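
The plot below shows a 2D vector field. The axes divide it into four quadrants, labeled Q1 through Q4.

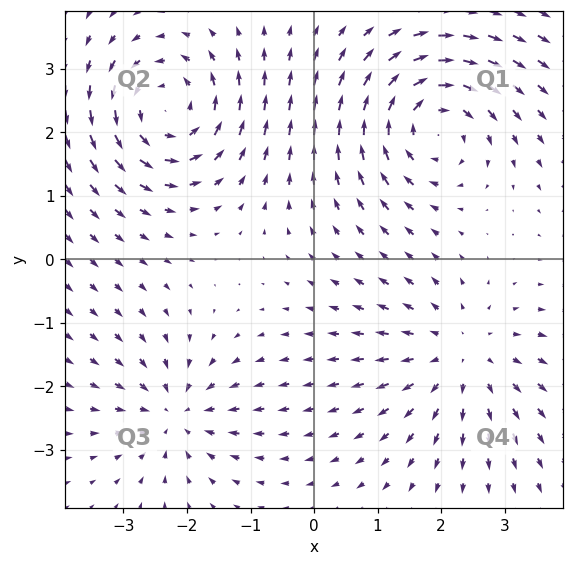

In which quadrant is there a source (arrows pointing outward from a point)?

Q4

The source sits at approximately (2.3, -1.5), which lies in quadrant Q4. The divergence there is about +3, positive as expected for a source.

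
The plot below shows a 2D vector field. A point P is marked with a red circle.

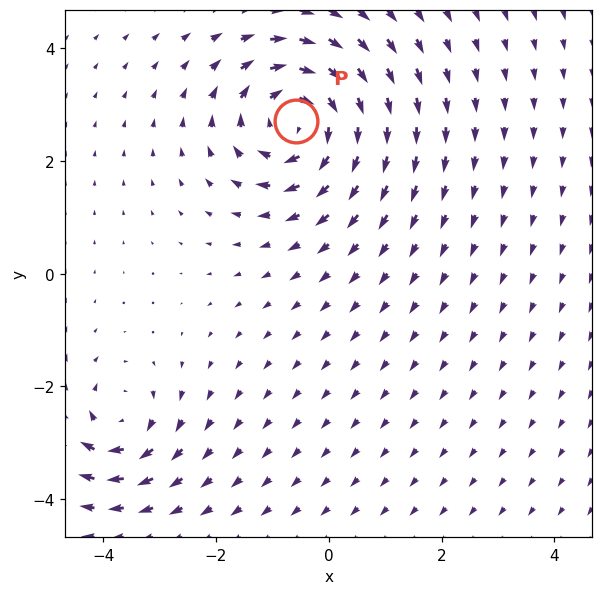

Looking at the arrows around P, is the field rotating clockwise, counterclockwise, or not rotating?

Near P at (-0.6, 2.7) the arrows circulate clockwise. The curl (z-component) there is about -5; negative curl means clockwise rotation.

clockwise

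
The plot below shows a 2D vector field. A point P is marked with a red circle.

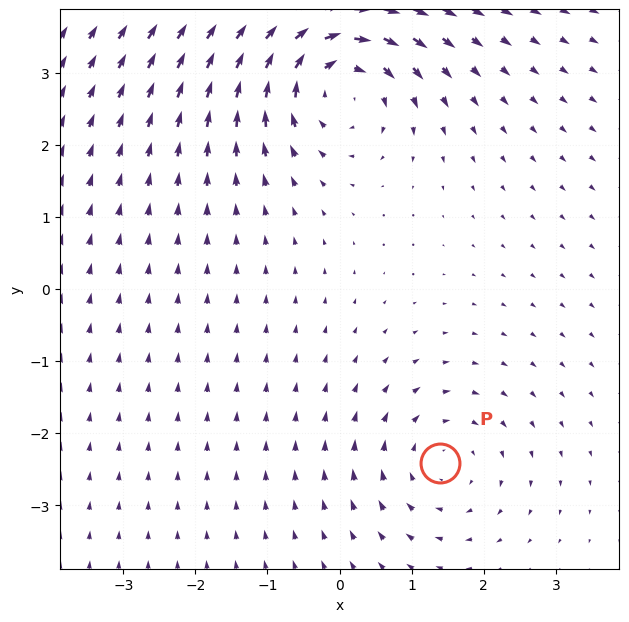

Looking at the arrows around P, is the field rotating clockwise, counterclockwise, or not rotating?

Near P at (1.4, -2.4) the arrows circulate clockwise. The curl (z-component) there is about -3; negative curl means clockwise rotation.

clockwise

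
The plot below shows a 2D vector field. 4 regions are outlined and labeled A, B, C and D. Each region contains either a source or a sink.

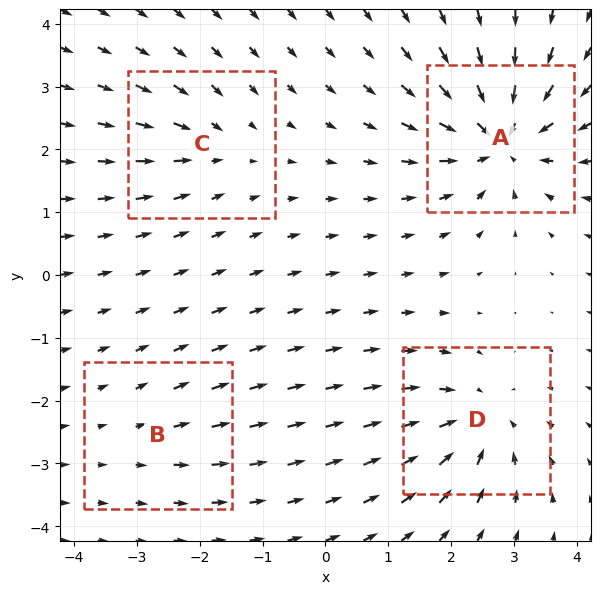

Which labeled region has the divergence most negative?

Divergence at each region's feature centre — A: about -8, B: about +2, C: about -4, D: about -6. Region A is most negative.

A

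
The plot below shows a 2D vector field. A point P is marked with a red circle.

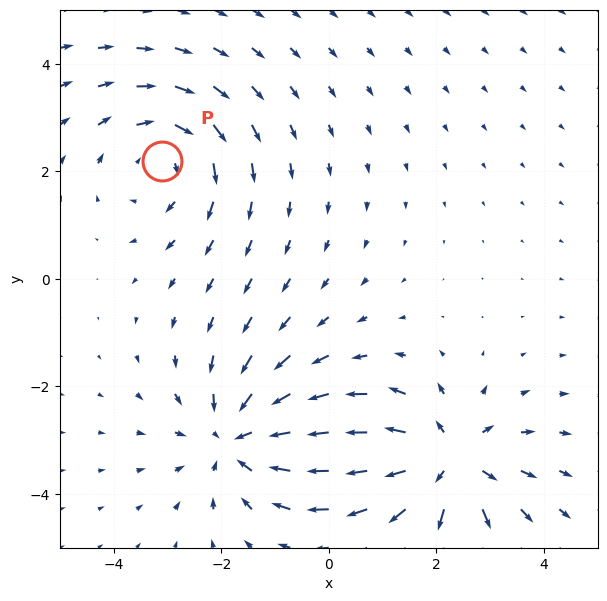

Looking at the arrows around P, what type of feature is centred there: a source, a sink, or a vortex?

At P (-3.1, 2.2) the arrows circulate clockwise. Divergence ≈0, curl about -3 — near-zero divergence with nonzero curl is a vortex.

vortex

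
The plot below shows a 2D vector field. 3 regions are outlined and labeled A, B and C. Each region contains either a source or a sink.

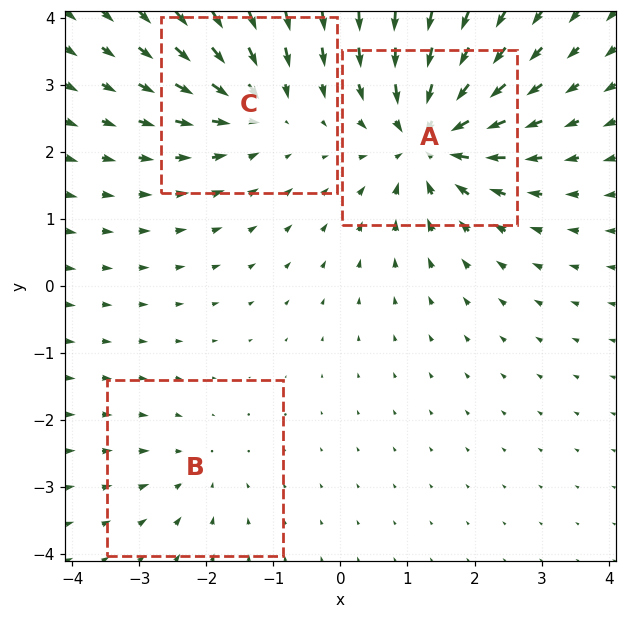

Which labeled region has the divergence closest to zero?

Divergence at each region's feature centre — A: about -6, B: about -2, C: about -4. Region B is closest to zero.

B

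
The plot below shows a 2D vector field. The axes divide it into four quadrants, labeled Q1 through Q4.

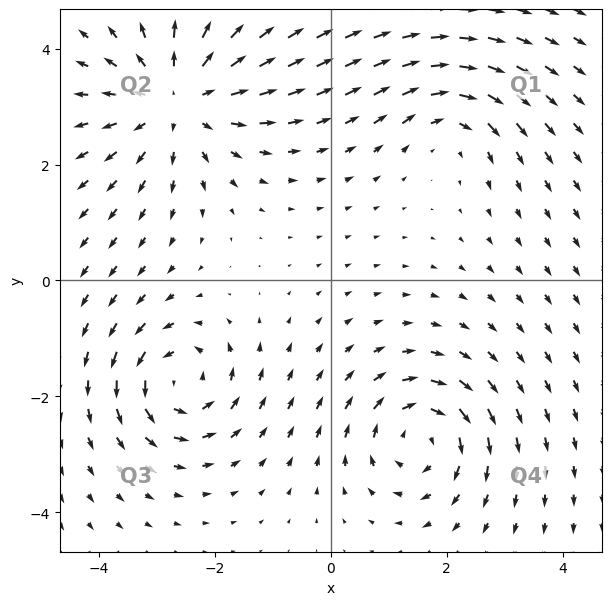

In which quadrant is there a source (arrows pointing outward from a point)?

Q2

The source sits at approximately (-2.6, 3.1), which lies in quadrant Q2. The divergence there is about +4, positive as expected for a source.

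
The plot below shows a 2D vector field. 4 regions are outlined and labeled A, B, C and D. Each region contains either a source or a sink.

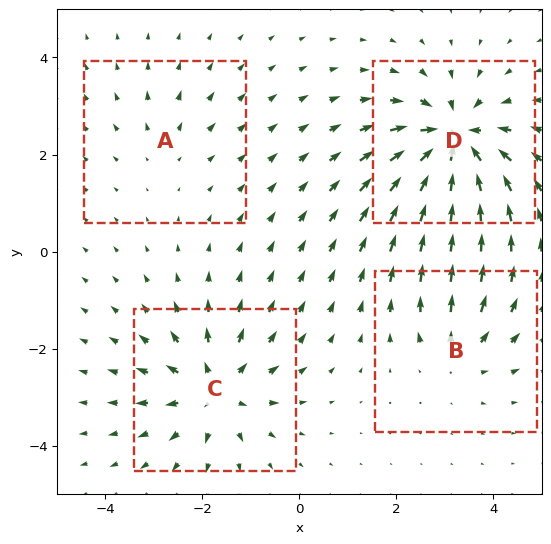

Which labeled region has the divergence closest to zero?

A

Divergence at each region's feature centre — A: about +2, B: about +4, C: about +5, D: about -7. Region A is closest to zero.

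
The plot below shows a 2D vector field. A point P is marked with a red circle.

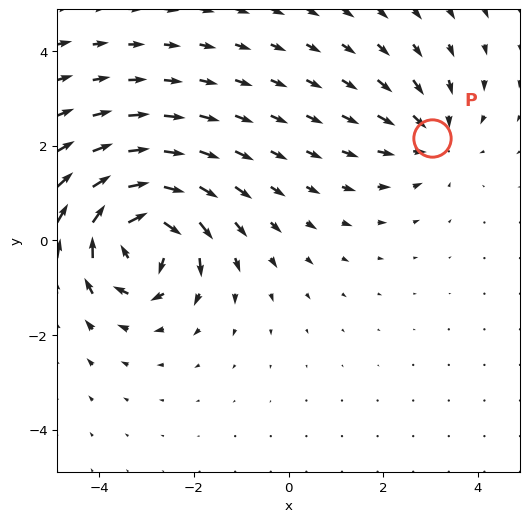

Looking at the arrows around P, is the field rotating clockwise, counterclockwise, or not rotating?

Near P at (3.0, 2.2) the arrows show no circulation. The curl there is ≈0.

not rotating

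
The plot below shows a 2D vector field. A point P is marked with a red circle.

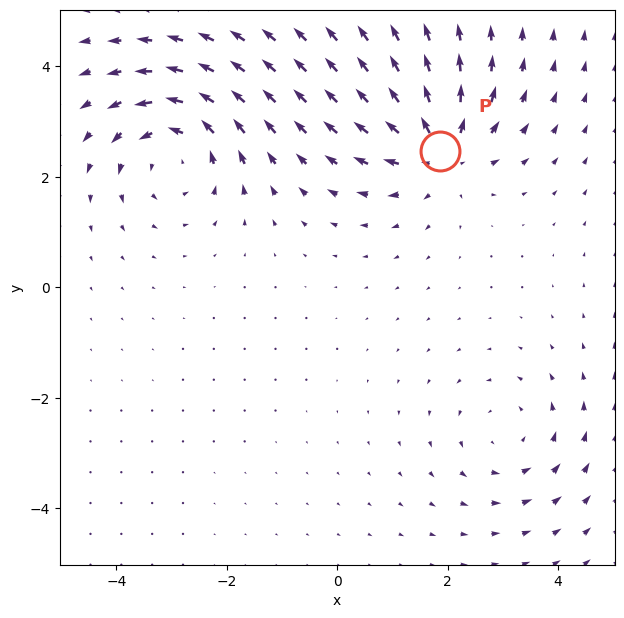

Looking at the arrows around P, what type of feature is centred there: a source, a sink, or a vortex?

source

At P (1.9, 2.5) the arrows spread outward. Divergence about +5, curl ≈0 — positive divergence with near-zero curl is a source.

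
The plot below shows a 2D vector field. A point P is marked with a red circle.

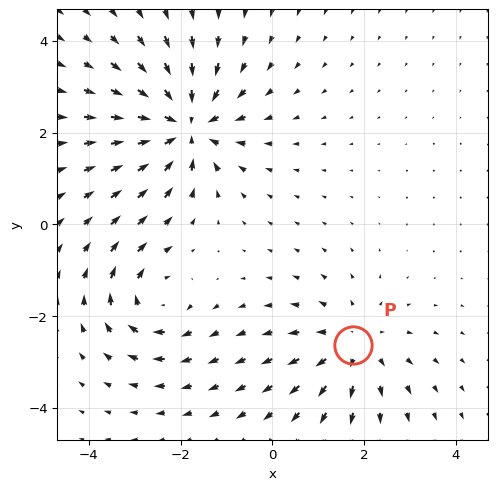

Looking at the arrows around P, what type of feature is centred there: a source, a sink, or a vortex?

source

At P (1.8, -2.6) the arrows spread outward. Divergence about +3, curl ≈0 — positive divergence with near-zero curl is a source.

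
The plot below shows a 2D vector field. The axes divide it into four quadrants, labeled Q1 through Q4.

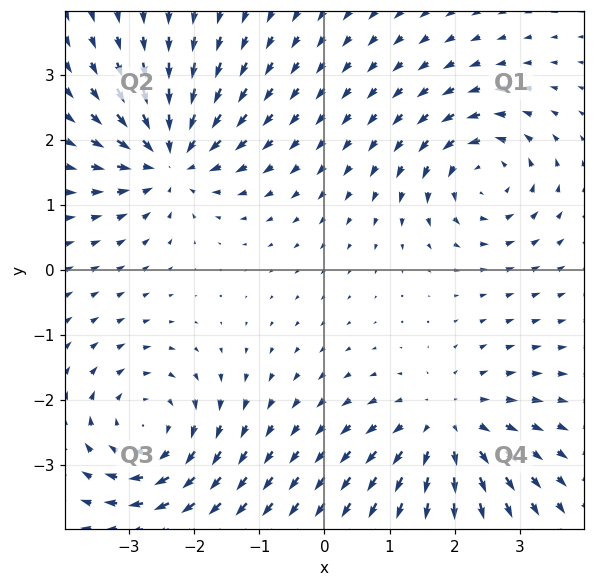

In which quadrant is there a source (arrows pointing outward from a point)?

Q4

The source sits at approximately (1.9, -2.4), which lies in quadrant Q4. The divergence there is about +5, positive as expected for a source.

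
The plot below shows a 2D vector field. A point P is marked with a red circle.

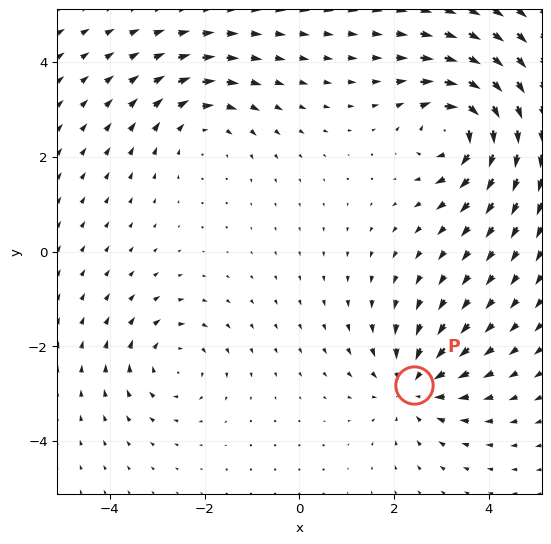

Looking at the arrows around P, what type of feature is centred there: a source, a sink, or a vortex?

sink

At P (2.4, -2.8) the arrows converge inward. Divergence about -4, curl ≈0 — negative divergence with near-zero curl is a sink.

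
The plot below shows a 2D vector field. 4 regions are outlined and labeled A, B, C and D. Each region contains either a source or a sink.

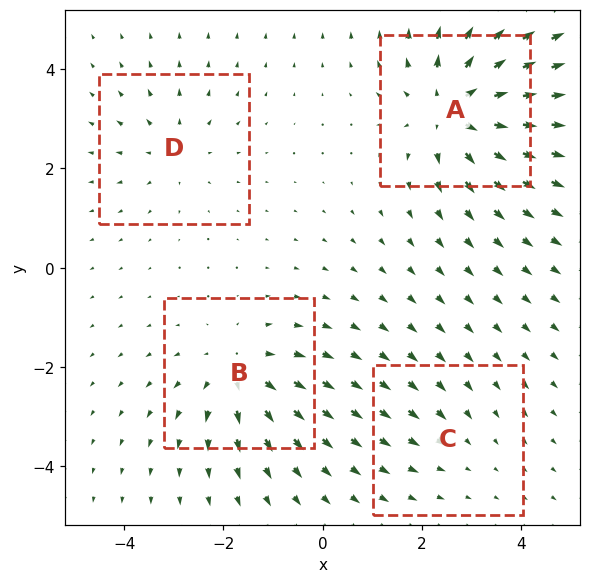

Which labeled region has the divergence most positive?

Divergence at each region's feature centre — A: about +7, B: about +5, C: about -2, D: about +3. Region A is most positive.

A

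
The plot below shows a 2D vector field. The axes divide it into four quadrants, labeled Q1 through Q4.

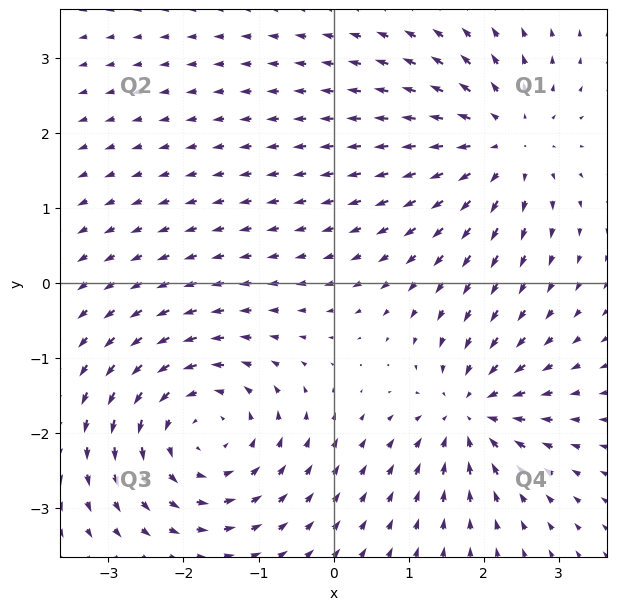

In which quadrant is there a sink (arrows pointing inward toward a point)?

The sink sits at approximately (1.8, -1.7), which lies in quadrant Q4. The divergence there is about -5, negative as expected for a sink.

Q4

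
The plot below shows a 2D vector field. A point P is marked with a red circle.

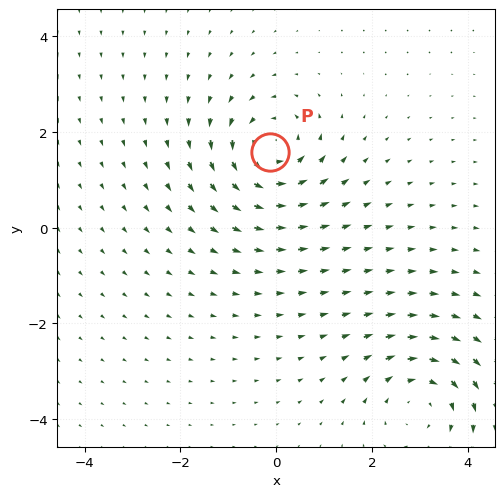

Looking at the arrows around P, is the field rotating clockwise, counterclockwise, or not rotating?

Near P at (-0.1, 1.6) the arrows circulate counterclockwise. The curl (z-component) there is about +5; positive curl means counterclockwise rotation.

counterclockwise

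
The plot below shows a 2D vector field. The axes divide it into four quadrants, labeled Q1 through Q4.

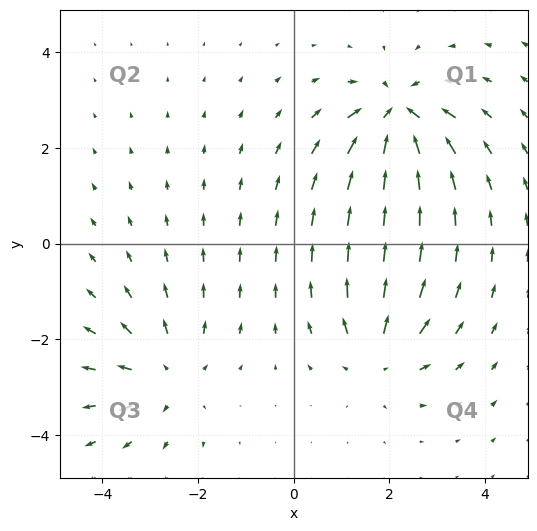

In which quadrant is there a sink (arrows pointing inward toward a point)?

Q1

The sink sits at approximately (2.2, 2.7), which lies in quadrant Q1. The divergence there is about -6, negative as expected for a sink.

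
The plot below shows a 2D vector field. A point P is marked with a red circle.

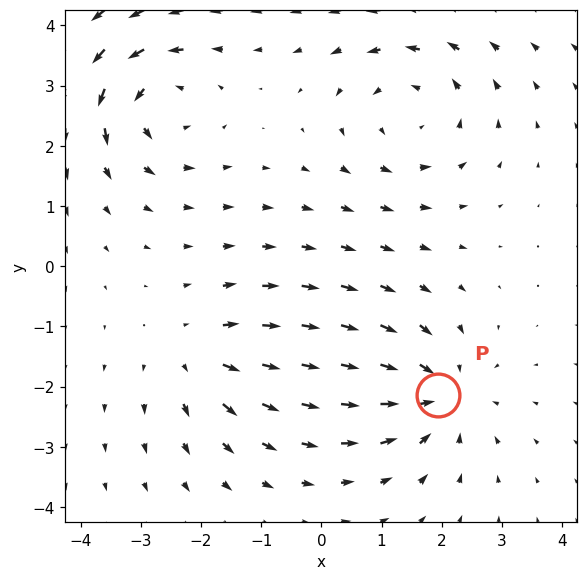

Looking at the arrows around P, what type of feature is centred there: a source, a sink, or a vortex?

At P (1.9, -2.1) the arrows converge inward. Divergence about -4, curl ≈0 — negative divergence with near-zero curl is a sink.

sink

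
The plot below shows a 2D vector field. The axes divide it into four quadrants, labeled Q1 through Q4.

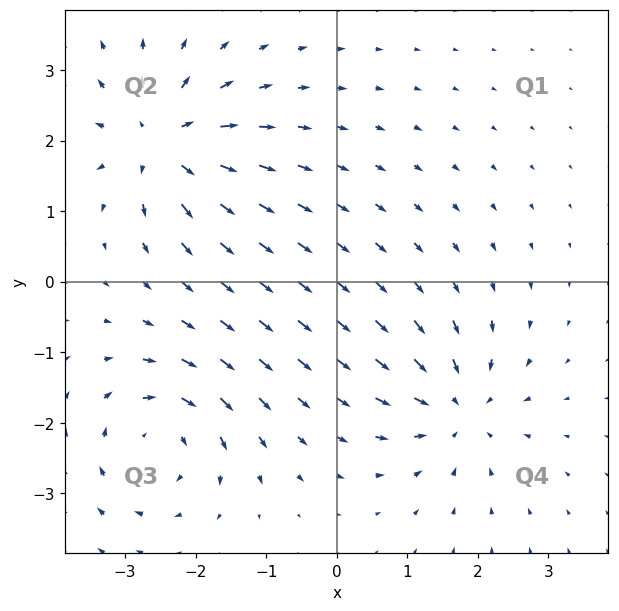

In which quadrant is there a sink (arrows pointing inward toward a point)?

Q4

The sink sits at approximately (1.7, -1.8), which lies in quadrant Q4. The divergence there is about -4, negative as expected for a sink.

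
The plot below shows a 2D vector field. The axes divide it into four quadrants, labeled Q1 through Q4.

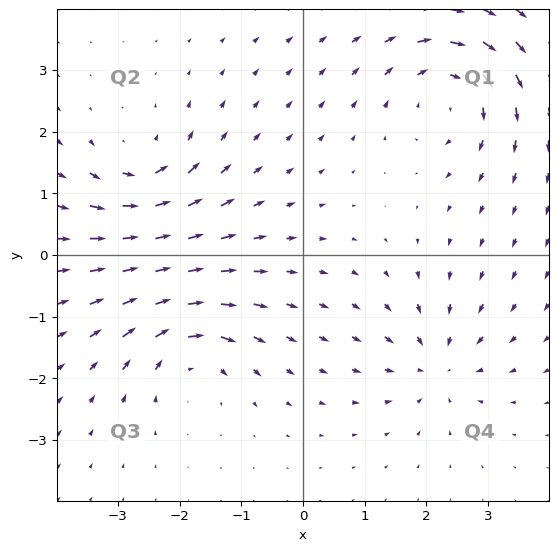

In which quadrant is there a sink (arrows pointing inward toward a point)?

The sink sits at approximately (2.2, -1.8), which lies in quadrant Q4. The divergence there is about -5, negative as expected for a sink.

Q4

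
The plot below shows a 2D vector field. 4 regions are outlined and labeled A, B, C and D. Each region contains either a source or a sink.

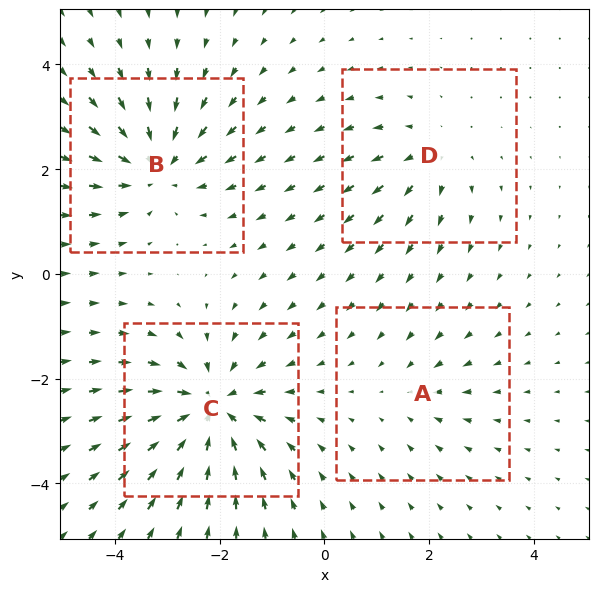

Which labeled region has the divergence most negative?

C

Divergence at each region's feature centre — A: about -2, B: about -5, C: about -7, D: about +3. Region C is most negative.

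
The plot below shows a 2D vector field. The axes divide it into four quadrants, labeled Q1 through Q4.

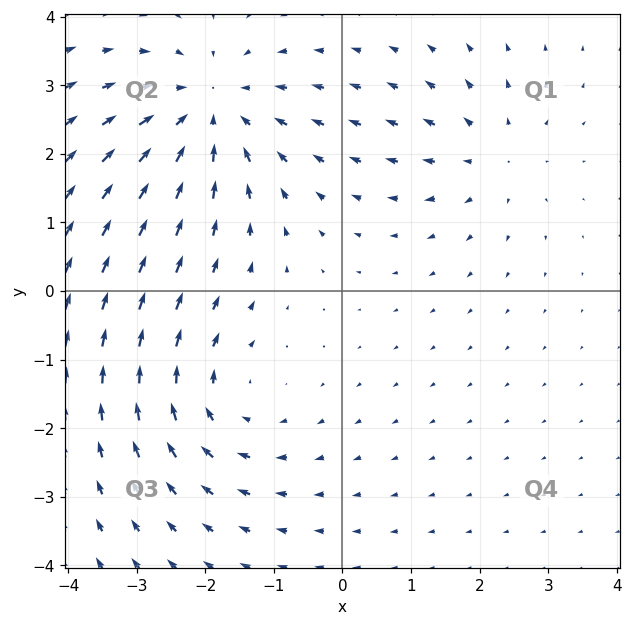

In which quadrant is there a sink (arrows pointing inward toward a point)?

Q2

The sink sits at approximately (-1.9, 2.6), which lies in quadrant Q2. The divergence there is about -4, negative as expected for a sink.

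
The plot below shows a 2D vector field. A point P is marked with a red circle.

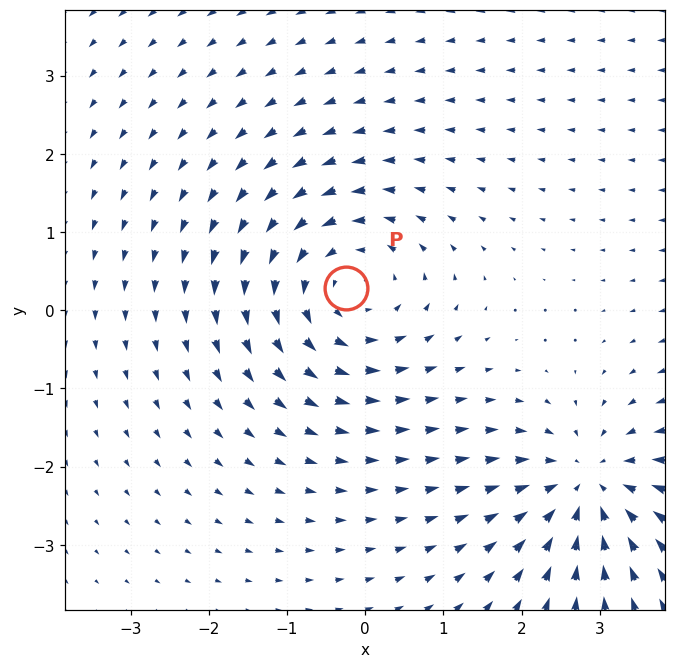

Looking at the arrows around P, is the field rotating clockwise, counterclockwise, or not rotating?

counterclockwise

Near P at (-0.2, 0.3) the arrows circulate counterclockwise. The curl (z-component) there is about +4; positive curl means counterclockwise rotation.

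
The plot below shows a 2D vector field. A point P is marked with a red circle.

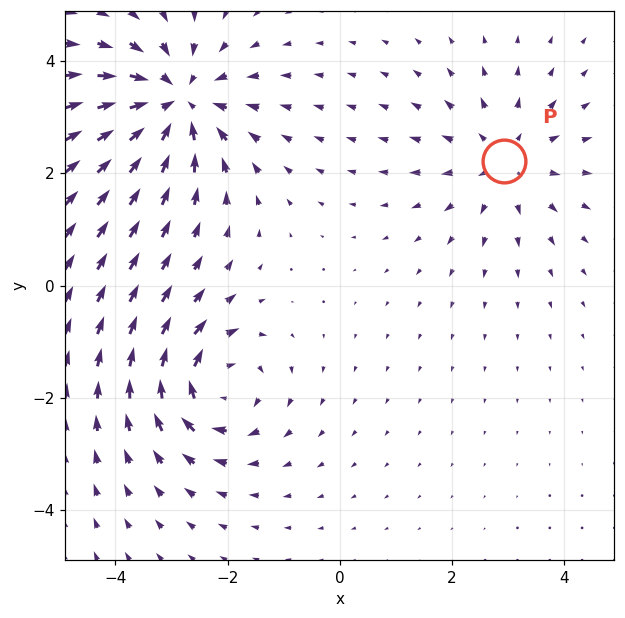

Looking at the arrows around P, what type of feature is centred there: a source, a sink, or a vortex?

At P (2.9, 2.2) the arrows spread outward. Divergence about +3, curl ≈0 — positive divergence with near-zero curl is a source.

source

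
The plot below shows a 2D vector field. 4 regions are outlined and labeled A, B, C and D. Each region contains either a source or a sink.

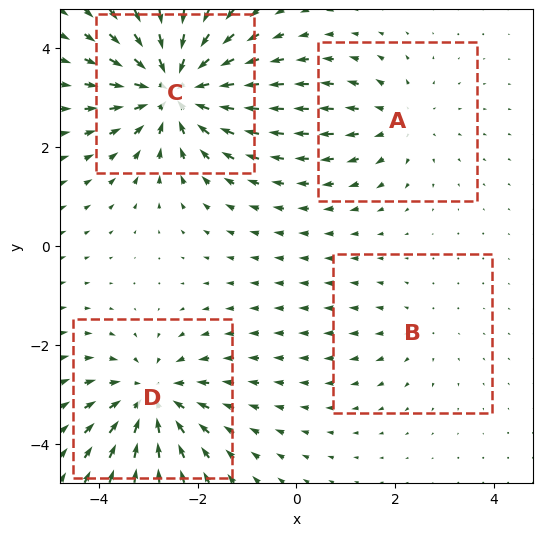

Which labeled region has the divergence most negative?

C

Divergence at each region's feature centre — A: about +3, B: about +2, C: about -6, D: about -5. Region C is most negative.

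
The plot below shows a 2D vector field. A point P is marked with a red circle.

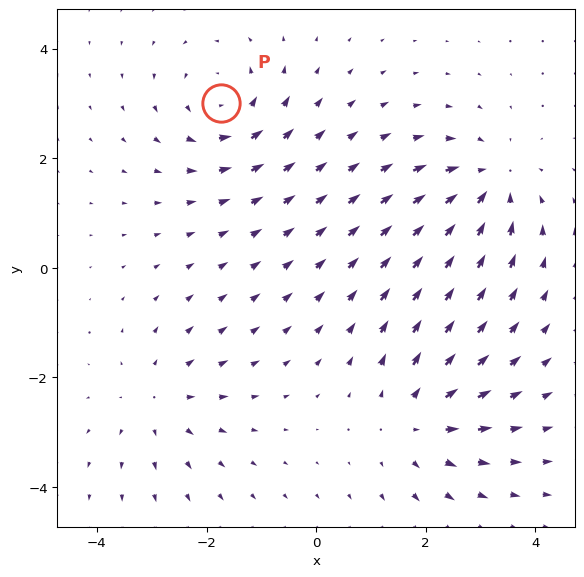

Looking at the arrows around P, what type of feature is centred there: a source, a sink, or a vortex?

vortex

At P (-1.7, 3.0) the arrows circulate counterclockwise. Divergence ≈0, curl about +5 — near-zero divergence with nonzero curl is a vortex.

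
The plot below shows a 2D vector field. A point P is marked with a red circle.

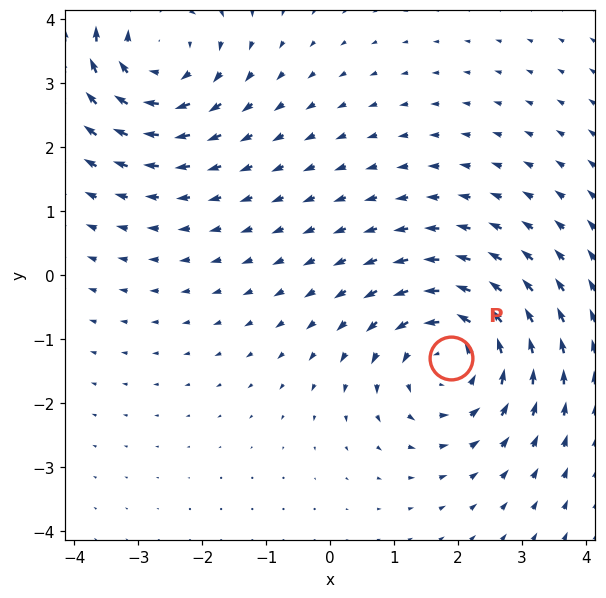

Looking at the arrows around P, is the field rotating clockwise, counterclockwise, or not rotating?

counterclockwise

Near P at (1.9, -1.3) the arrows circulate counterclockwise. The curl (z-component) there is about +4; positive curl means counterclockwise rotation.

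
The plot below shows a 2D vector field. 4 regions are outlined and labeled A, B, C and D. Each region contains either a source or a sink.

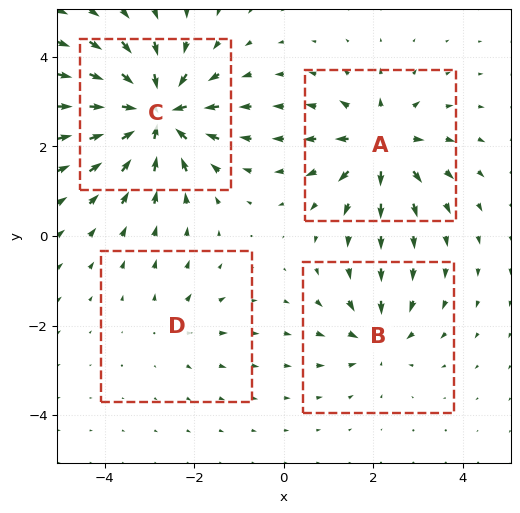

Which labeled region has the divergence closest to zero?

Divergence at each region's feature centre — A: about +6, B: about -4, C: about -9, D: about +2. Region D is closest to zero.

D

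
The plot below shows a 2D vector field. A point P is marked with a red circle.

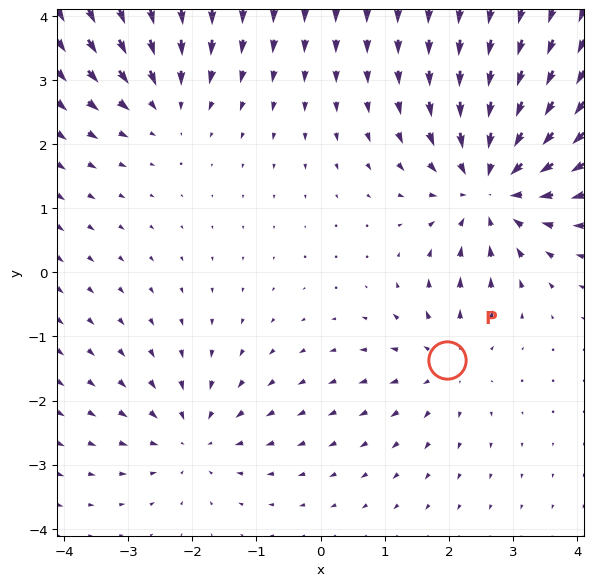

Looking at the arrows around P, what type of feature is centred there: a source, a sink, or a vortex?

At P (2.0, -1.4) the arrows spread outward. Divergence about +3, curl ≈0 — positive divergence with near-zero curl is a source.

source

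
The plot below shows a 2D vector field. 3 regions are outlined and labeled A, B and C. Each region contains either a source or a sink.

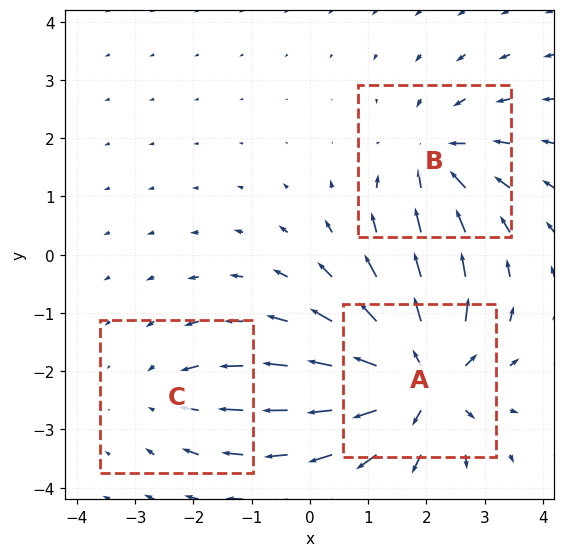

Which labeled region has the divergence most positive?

A

Divergence at each region's feature centre — A: about +5, B: about -3, C: about -2. Region A is most positive.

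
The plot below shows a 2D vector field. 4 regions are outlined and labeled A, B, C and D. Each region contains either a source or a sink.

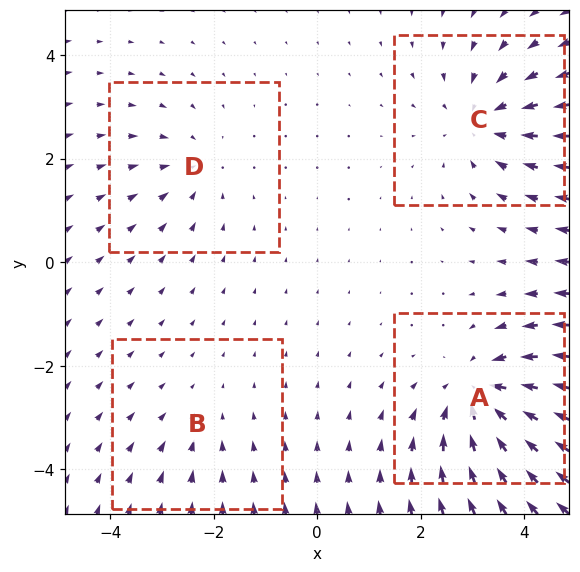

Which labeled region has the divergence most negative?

Divergence at each region's feature centre — A: about -6, B: about -2, C: about -4, D: about -3. Region A is most negative.

A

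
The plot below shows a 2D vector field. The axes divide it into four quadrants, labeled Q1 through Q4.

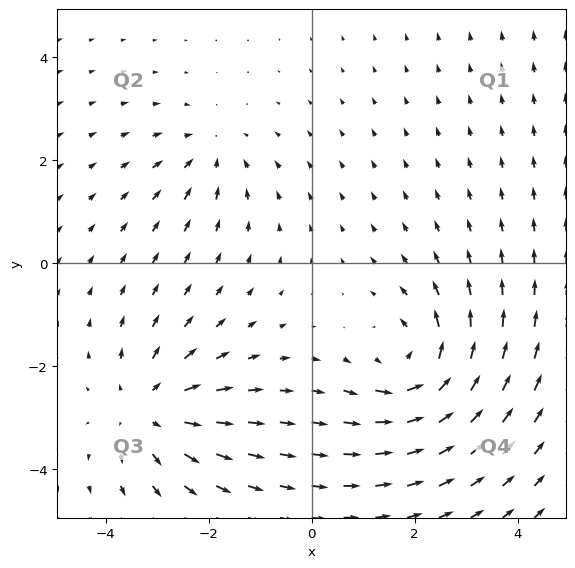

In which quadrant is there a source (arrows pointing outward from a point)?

The source sits at approximately (-3.2, -2.9), which lies in quadrant Q3. The divergence there is about +4, positive as expected for a source.

Q3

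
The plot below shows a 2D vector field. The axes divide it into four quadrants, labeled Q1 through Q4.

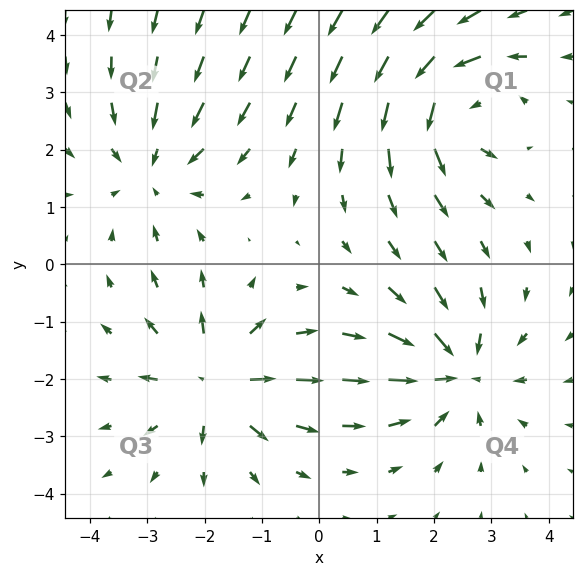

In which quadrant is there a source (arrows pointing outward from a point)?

Q3

The source sits at approximately (-1.8, -2.0), which lies in quadrant Q3. The divergence there is about +5, positive as expected for a source.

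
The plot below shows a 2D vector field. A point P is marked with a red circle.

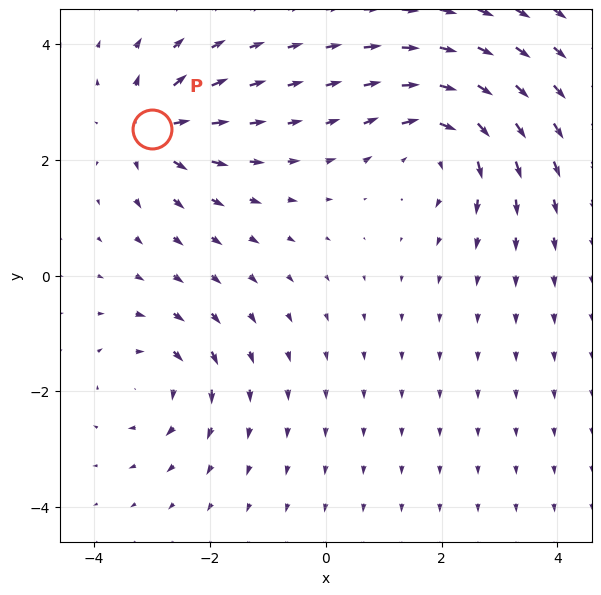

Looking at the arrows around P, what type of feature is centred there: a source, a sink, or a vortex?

source

At P (-3.0, 2.5) the arrows spread outward. Divergence about +5, curl ≈0 — positive divergence with near-zero curl is a source.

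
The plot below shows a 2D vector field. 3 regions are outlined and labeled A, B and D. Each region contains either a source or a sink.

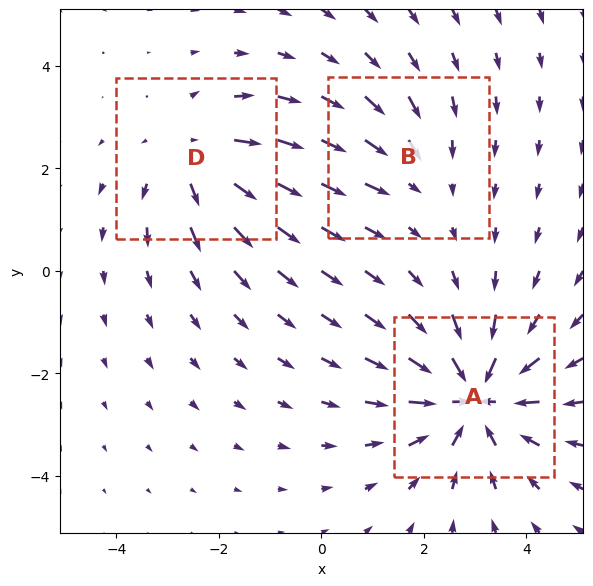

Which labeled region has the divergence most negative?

A

Divergence at each region's feature centre — A: about -5, B: about -2, D: about +3. Region A is most negative.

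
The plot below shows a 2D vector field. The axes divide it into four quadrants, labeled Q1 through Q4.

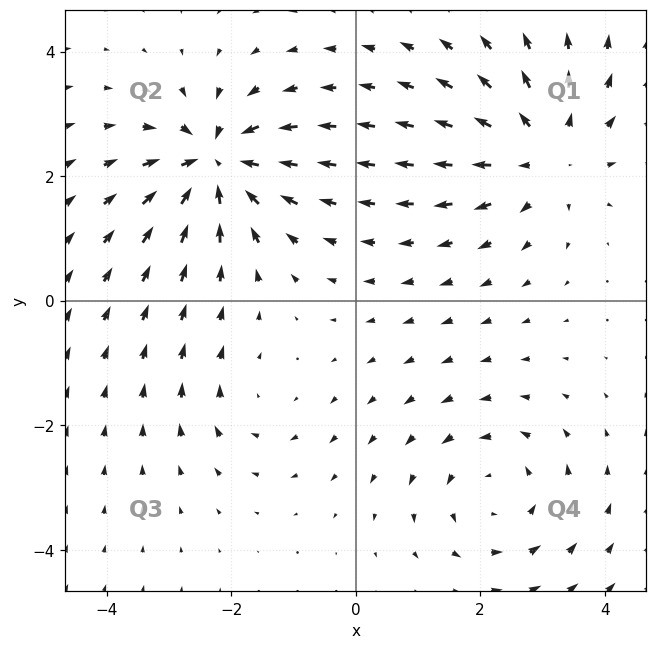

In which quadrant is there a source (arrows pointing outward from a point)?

The source sits at approximately (3.0, 2.4), which lies in quadrant Q1. The divergence there is about +4, positive as expected for a source.

Q1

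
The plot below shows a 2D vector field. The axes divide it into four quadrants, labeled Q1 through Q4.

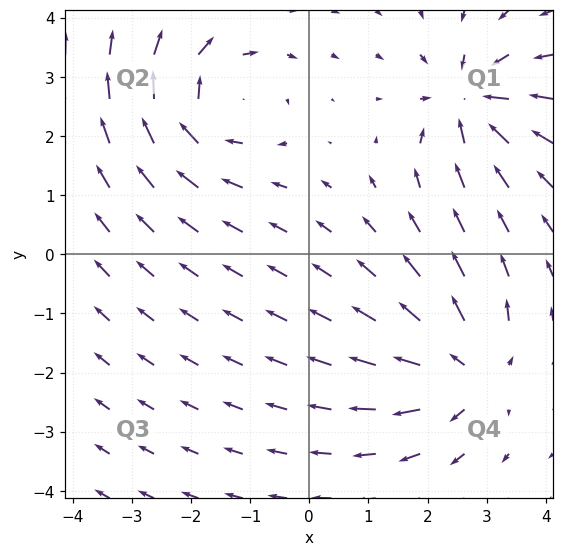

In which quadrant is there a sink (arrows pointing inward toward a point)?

The sink sits at approximately (2.8, 2.6), which lies in quadrant Q1. The divergence there is about -6, negative as expected for a sink.

Q1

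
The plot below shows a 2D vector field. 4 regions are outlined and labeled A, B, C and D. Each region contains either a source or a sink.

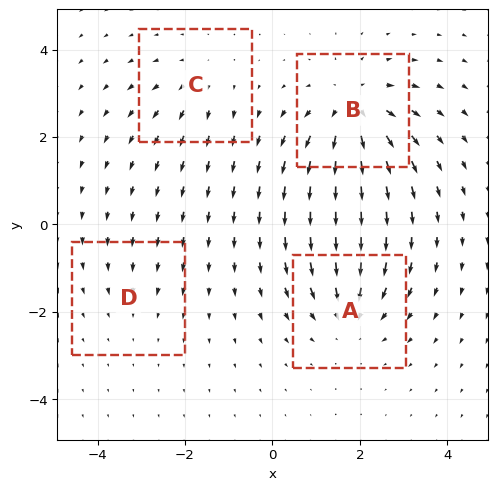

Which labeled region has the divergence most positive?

Divergence at each region's feature centre — A: about -5, B: about +6, C: about +3, D: about -2. Region B is most positive.

B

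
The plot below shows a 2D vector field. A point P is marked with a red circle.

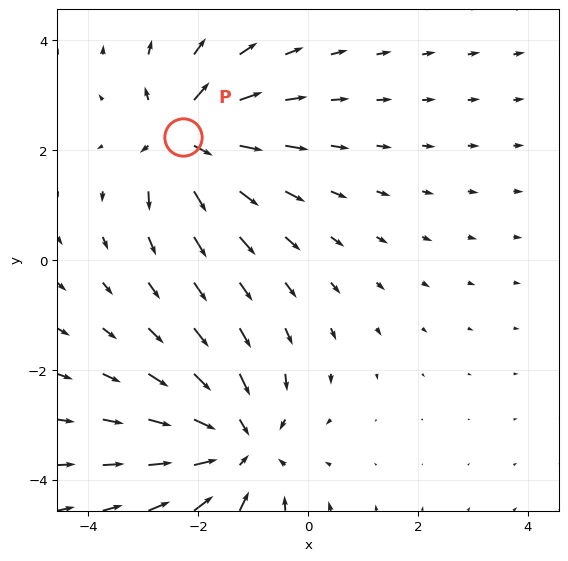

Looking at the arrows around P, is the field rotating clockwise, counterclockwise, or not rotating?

Near P at (-2.3, 2.2) the arrows show no circulation. The curl there is ≈0.

not rotating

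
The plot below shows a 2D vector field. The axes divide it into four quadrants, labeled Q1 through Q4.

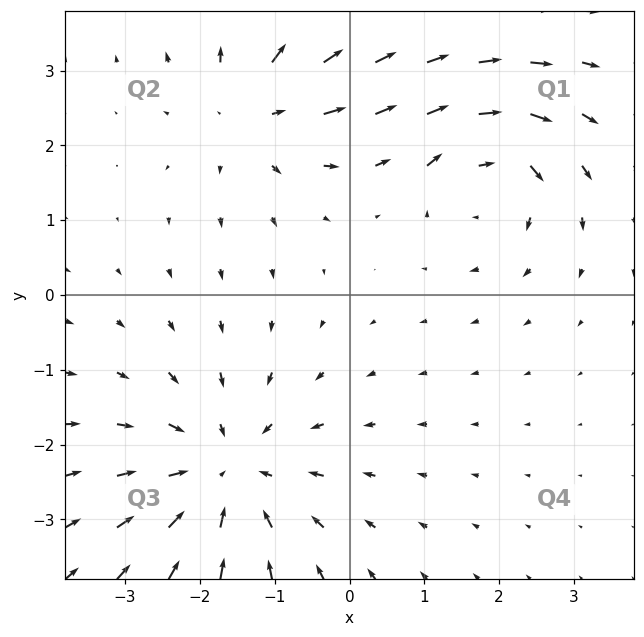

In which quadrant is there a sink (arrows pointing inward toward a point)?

The sink sits at approximately (-1.6, -2.4), which lies in quadrant Q3. The divergence there is about -4, negative as expected for a sink.

Q3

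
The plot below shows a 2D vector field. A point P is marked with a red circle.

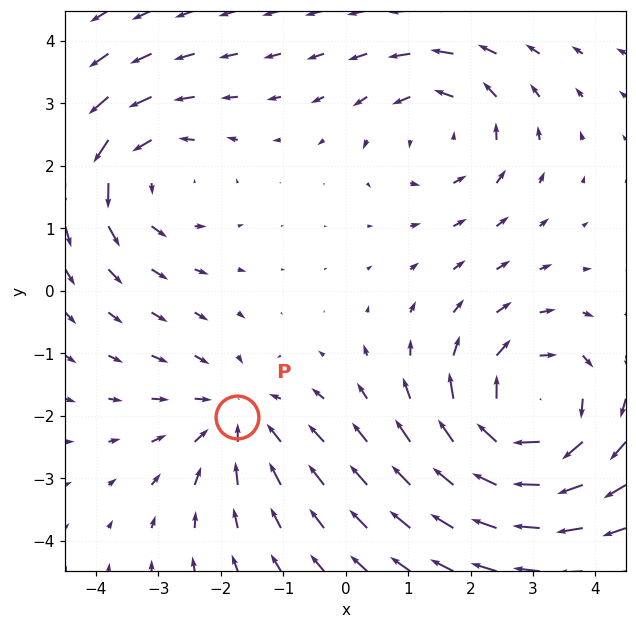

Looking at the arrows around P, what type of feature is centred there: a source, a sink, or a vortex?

sink

At P (-1.7, -2.0) the arrows converge inward. Divergence about -3, curl ≈0 — negative divergence with near-zero curl is a sink.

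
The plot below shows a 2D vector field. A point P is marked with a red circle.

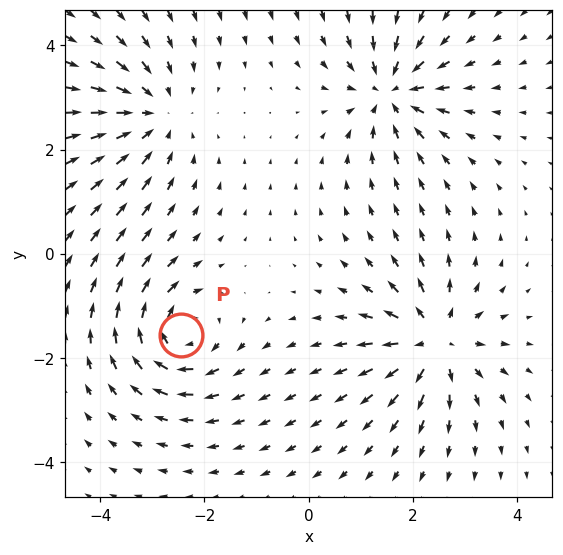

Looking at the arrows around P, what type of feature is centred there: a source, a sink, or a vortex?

vortex

At P (-2.4, -1.6) the arrows circulate clockwise. Divergence ≈0, curl about -6 — near-zero divergence with nonzero curl is a vortex.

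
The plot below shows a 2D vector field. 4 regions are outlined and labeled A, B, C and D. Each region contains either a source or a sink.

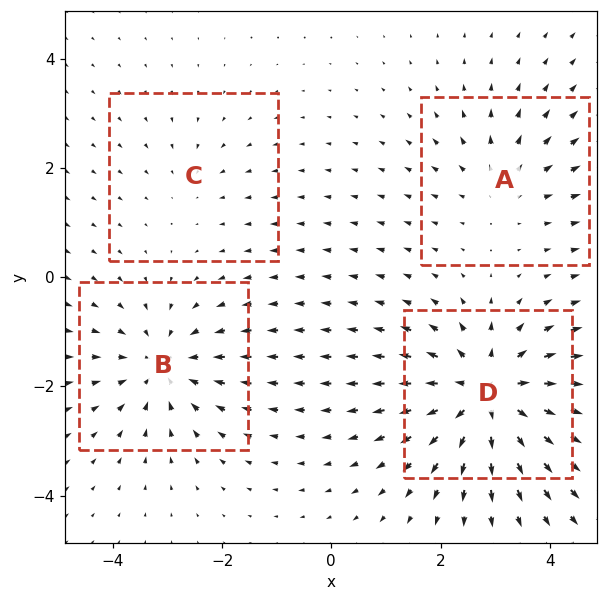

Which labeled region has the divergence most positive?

D

Divergence at each region's feature centre — A: about +3, B: about -5, C: about -2, D: about +7. Region D is most positive.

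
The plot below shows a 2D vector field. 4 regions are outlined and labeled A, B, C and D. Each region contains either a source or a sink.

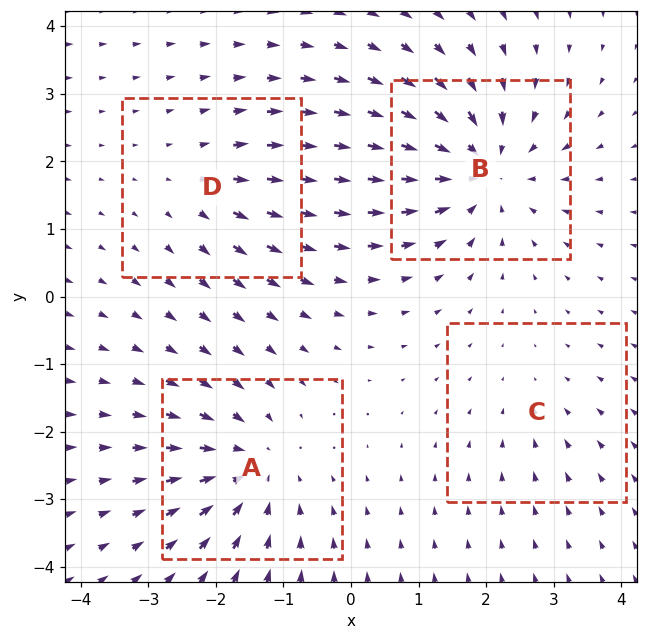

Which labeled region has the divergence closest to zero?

C

Divergence at each region's feature centre — A: about -5, B: about -6, C: about -2, D: about +3. Region C is closest to zero.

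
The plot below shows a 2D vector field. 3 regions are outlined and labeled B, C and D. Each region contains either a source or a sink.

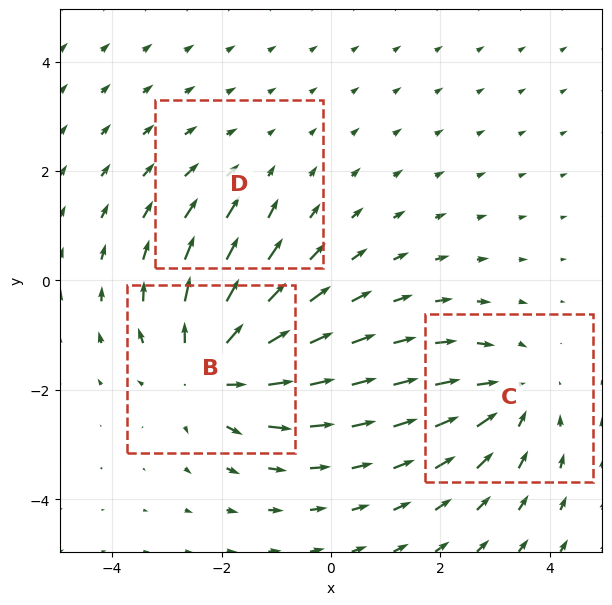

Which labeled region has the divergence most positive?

B

Divergence at each region's feature centre — B: about +4, C: about -3, D: about -1. Region B is most positive.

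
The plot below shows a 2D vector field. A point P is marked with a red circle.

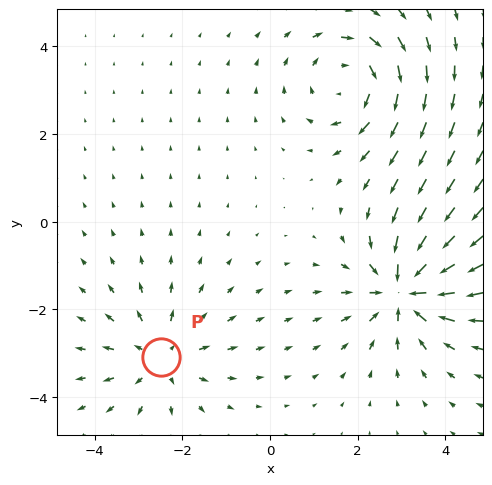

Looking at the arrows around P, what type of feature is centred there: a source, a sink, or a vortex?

source

At P (-2.5, -3.1) the arrows spread outward. Divergence about +3, curl ≈0 — positive divergence with near-zero curl is a source.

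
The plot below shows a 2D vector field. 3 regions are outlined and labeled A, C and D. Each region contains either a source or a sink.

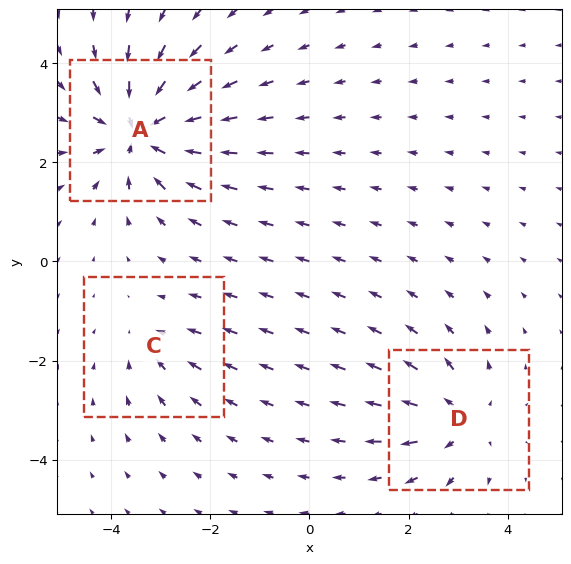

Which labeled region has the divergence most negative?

A

Divergence at each region's feature centre — A: about -6, C: about -2, D: about +4. Region A is most negative.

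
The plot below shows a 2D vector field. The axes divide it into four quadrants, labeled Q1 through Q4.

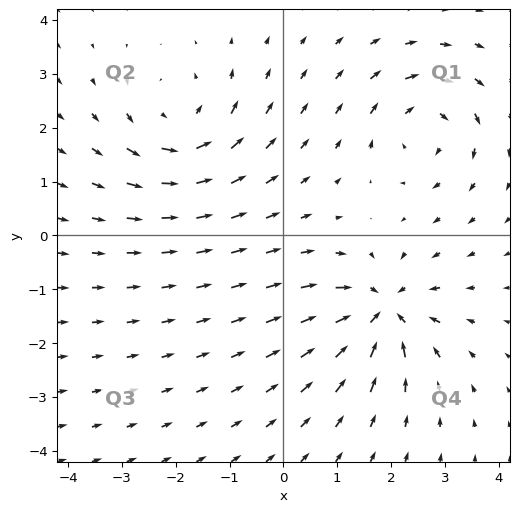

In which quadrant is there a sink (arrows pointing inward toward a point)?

The sink sits at approximately (1.8, -1.4), which lies in quadrant Q4. The divergence there is about -5, negative as expected for a sink.

Q4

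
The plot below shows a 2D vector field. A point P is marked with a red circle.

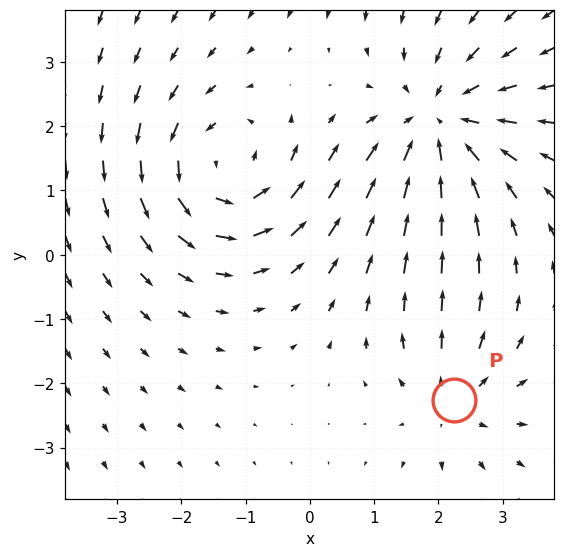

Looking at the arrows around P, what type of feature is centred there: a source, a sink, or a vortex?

At P (2.2, -2.3) the arrows spread outward. Divergence about +3, curl ≈0 — positive divergence with near-zero curl is a source.

source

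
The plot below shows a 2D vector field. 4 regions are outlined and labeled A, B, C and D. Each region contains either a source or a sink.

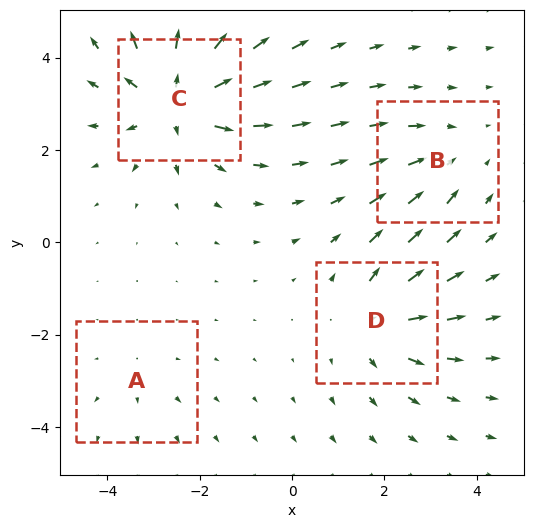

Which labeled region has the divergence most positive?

C

Divergence at each region's feature centre — A: about +2, B: about -3, C: about +7, D: about +4. Region C is most positive.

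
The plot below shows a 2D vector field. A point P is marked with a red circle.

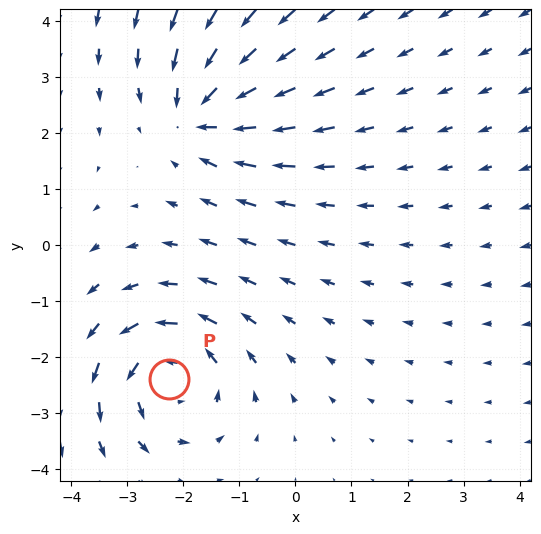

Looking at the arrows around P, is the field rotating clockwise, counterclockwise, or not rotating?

counterclockwise

Near P at (-2.2, -2.4) the arrows circulate counterclockwise. The curl (z-component) there is about +4; positive curl means counterclockwise rotation.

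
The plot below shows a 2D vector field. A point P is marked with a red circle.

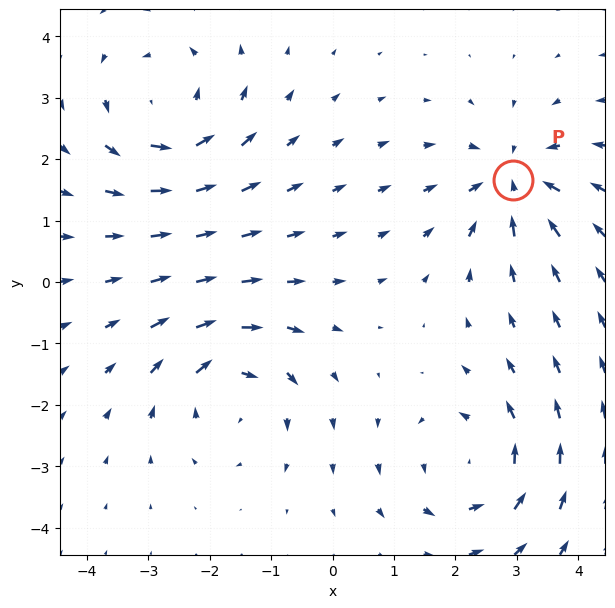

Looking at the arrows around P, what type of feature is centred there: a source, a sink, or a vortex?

sink

At P (2.9, 1.7) the arrows converge inward. Divergence about -5, curl ≈0 — negative divergence with near-zero curl is a sink.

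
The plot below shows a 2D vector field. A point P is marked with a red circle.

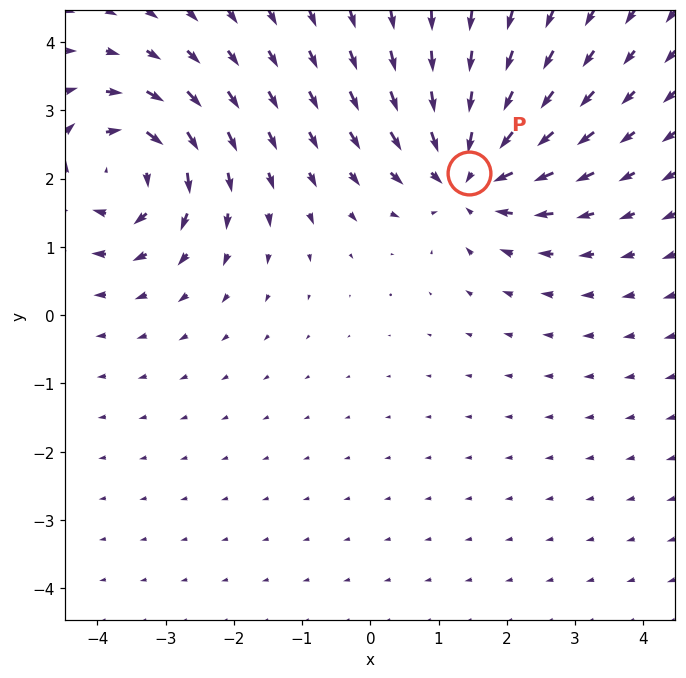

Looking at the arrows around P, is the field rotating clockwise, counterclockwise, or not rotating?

not rotating

Near P at (1.4, 2.1) the arrows show no circulation. The curl there is ≈0.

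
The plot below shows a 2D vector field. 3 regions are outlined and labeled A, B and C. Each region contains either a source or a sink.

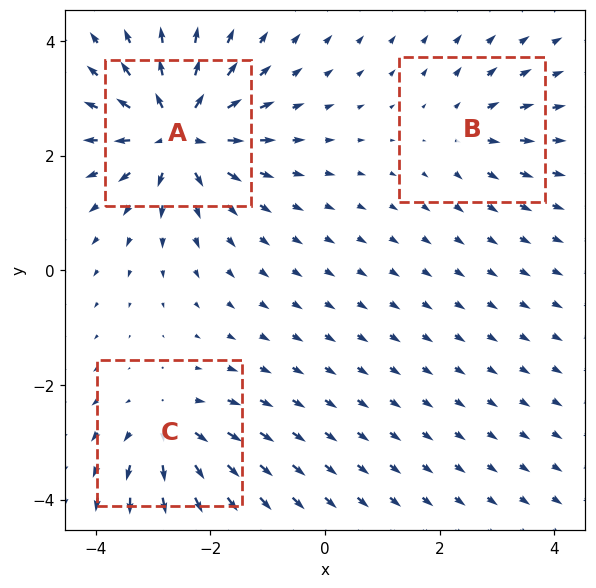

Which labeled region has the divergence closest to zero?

B

Divergence at each region's feature centre — A: about +6, B: about +2, C: about +4. Region B is closest to zero.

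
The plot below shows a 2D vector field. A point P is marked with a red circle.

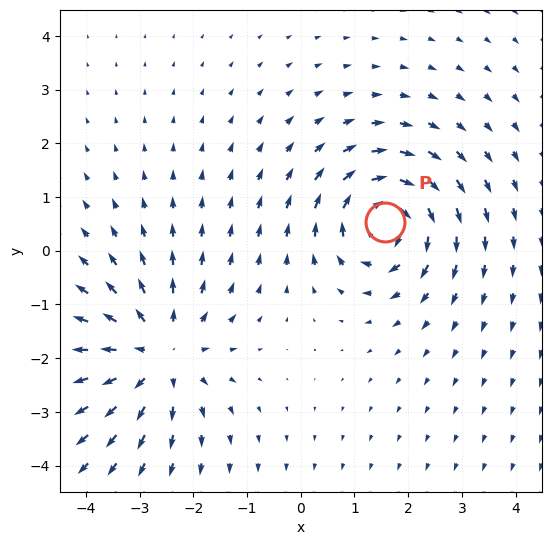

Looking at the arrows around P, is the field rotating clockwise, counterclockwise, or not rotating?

Near P at (1.6, 0.5) the arrows circulate clockwise. The curl (z-component) there is about -6; negative curl means clockwise rotation.

clockwise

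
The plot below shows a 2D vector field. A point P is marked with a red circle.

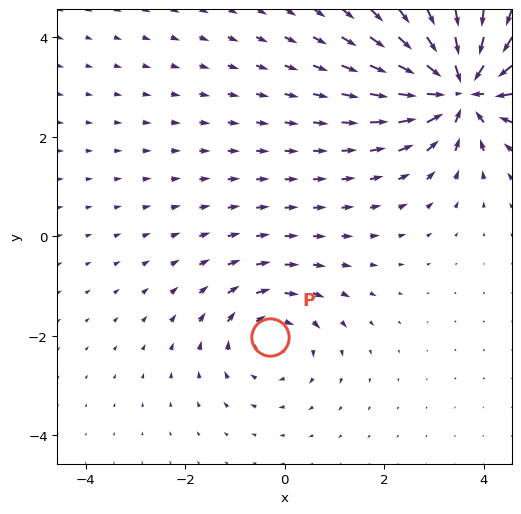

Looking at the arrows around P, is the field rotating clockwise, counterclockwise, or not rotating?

clockwise

Near P at (-0.3, -2.0) the arrows circulate clockwise. The curl (z-component) there is about -3; negative curl means clockwise rotation.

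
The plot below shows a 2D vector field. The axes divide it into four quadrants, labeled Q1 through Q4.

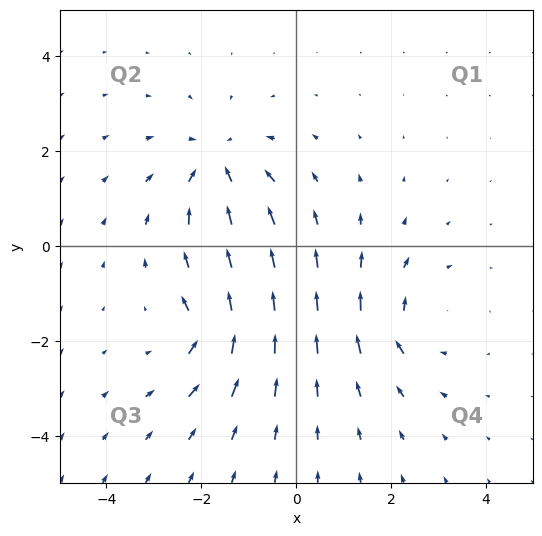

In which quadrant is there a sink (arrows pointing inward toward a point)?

Q2

The sink sits at approximately (-1.7, 1.7), which lies in quadrant Q2. The divergence there is about -4, negative as expected for a sink.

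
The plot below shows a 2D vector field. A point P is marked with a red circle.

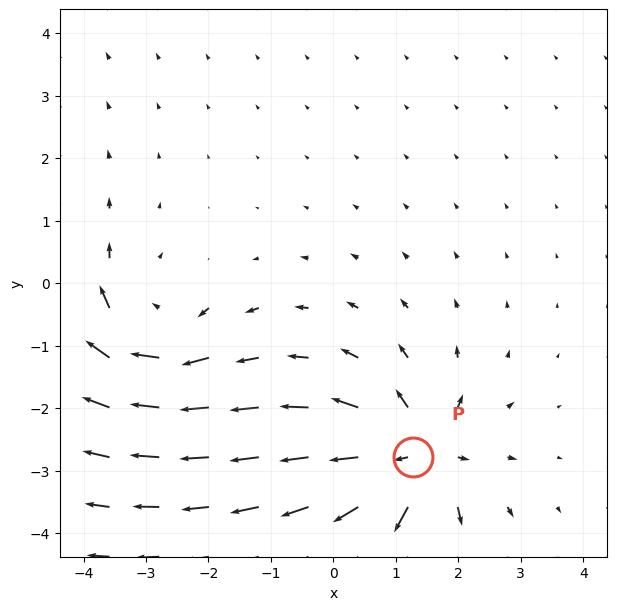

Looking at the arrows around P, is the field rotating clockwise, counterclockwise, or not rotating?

Near P at (1.3, -2.8) the arrows show no circulation. The curl there is ≈0.

not rotating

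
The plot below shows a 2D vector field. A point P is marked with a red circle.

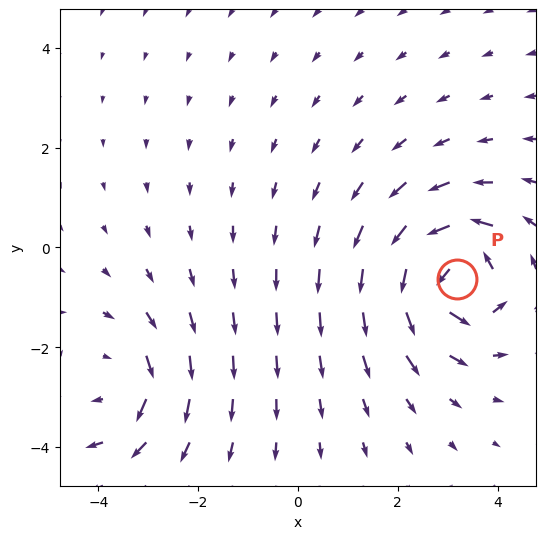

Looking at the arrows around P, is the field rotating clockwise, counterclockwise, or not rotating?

Near P at (3.2, -0.6) the arrows circulate counterclockwise. The curl (z-component) there is about +5; positive curl means counterclockwise rotation.

counterclockwise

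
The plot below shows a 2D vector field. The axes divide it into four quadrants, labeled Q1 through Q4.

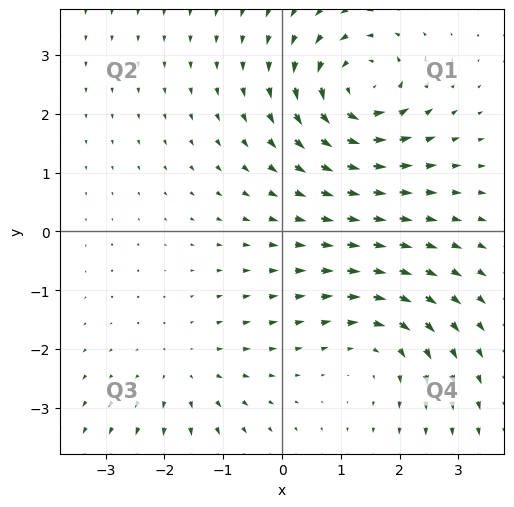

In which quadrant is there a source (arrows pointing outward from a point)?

The source sits at approximately (-1.6, -2.4), which lies in quadrant Q3. The divergence there is about +2, positive as expected for a source.

Q3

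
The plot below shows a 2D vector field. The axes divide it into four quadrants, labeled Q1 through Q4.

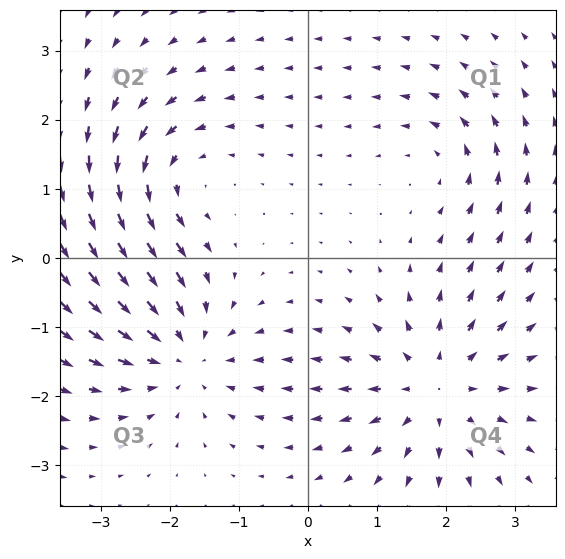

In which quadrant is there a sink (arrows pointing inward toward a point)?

The sink sits at approximately (-1.8, -1.4), which lies in quadrant Q3. The divergence there is about -4, negative as expected for a sink.

Q3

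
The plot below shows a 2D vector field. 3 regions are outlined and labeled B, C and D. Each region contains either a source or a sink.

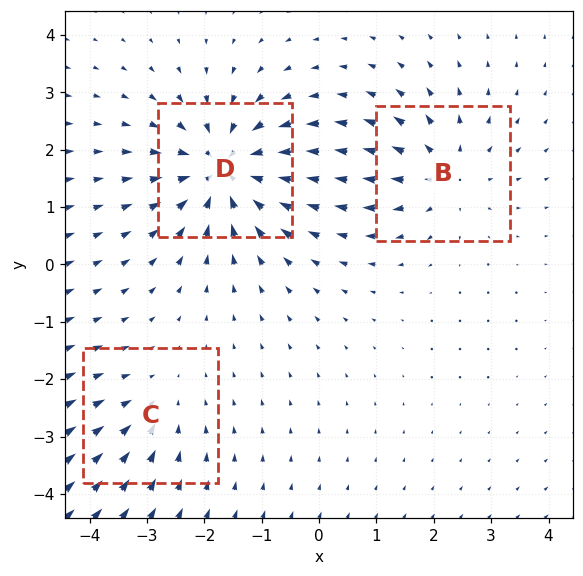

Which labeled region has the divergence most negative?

Divergence at each region's feature centre — B: about +3, C: about -2, D: about -5. Region D is most negative.

D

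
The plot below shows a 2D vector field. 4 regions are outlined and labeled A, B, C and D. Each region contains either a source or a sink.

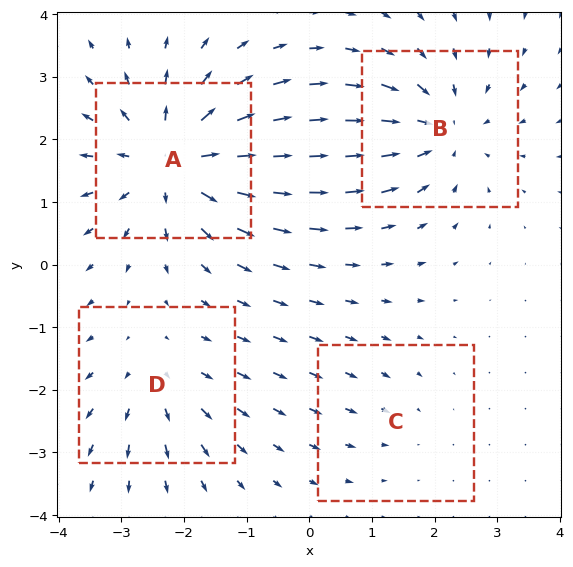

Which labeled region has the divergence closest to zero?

Divergence at each region's feature centre — A: about +7, B: about -5, C: about -2, D: about +3. Region C is closest to zero.

C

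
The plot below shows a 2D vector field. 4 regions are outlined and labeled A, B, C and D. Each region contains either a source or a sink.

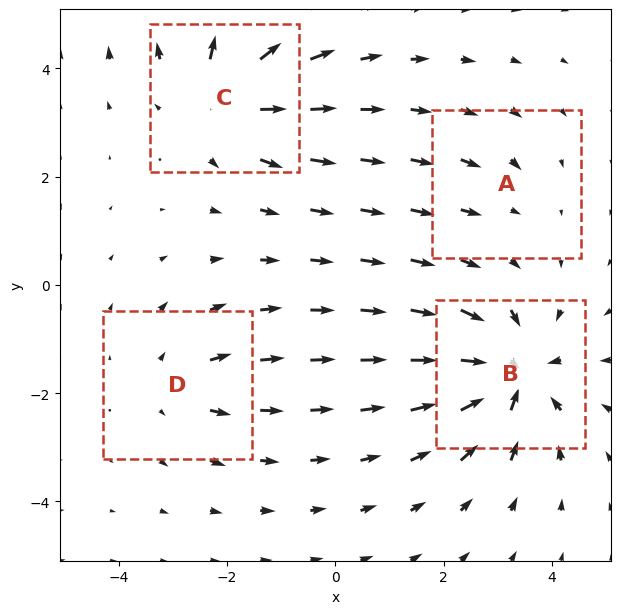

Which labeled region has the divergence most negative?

Divergence at each region's feature centre — A: about -2, B: about -7, C: about +5, D: about +3. Region B is most negative.

B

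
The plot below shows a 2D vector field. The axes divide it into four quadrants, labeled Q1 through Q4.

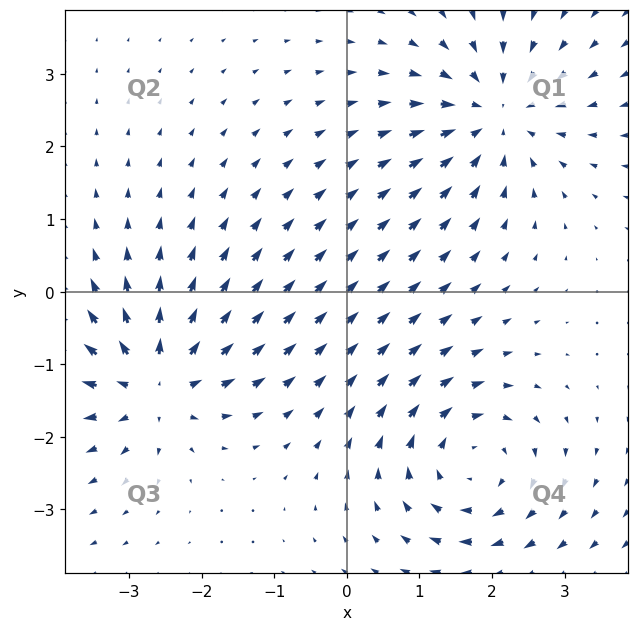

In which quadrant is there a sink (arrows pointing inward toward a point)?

Q1

The sink sits at approximately (2.1, 2.4), which lies in quadrant Q1. The divergence there is about -4, negative as expected for a sink.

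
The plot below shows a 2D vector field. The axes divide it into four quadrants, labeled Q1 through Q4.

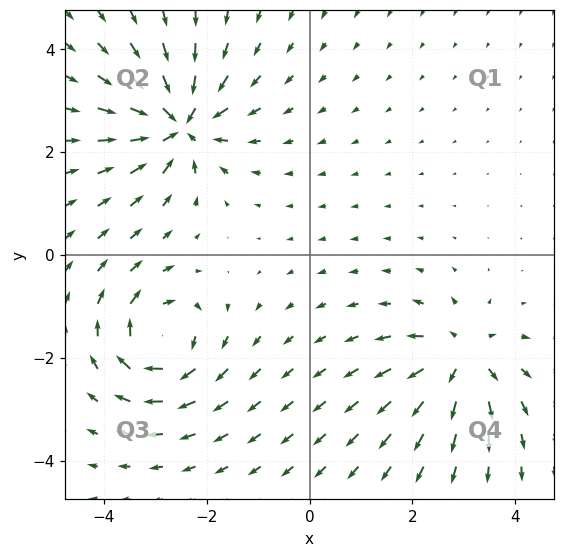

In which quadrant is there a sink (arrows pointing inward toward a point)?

Q2

The sink sits at approximately (-2.5, 2.5), which lies in quadrant Q2. The divergence there is about -7, negative as expected for a sink.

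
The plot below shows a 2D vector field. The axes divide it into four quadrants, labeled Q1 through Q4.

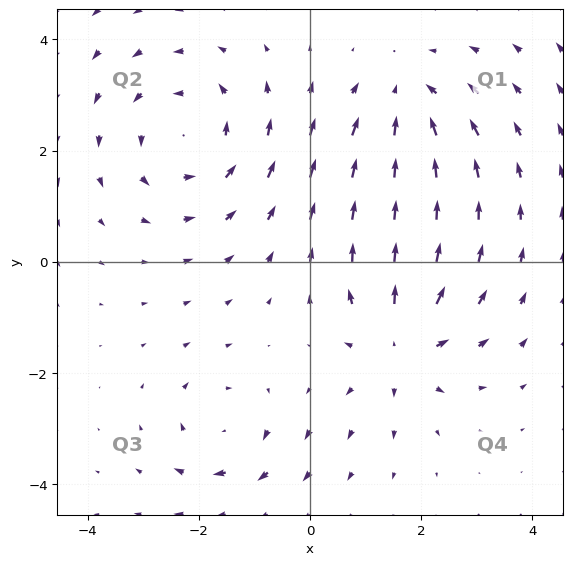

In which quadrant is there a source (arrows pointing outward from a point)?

Q4

The source sits at approximately (1.6, -1.5), which lies in quadrant Q4. The divergence there is about +4, positive as expected for a source.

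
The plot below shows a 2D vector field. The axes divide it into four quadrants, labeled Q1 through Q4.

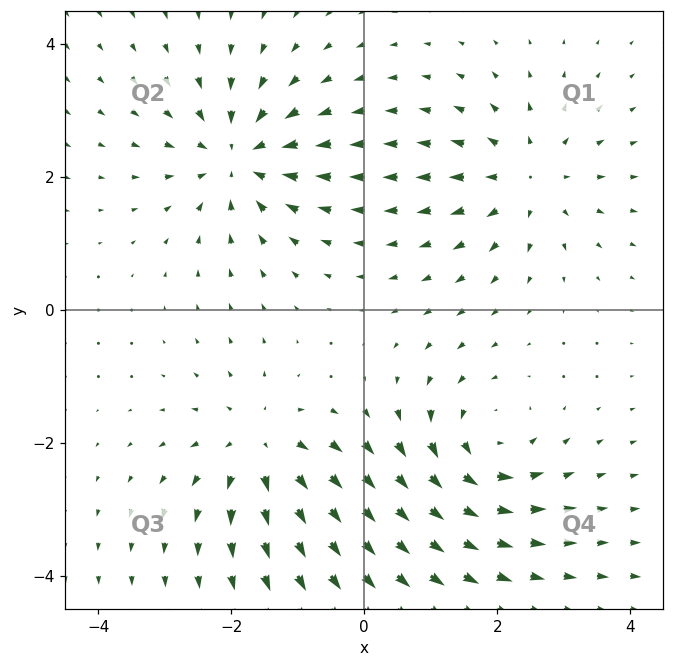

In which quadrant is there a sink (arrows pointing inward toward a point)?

The sink sits at approximately (-1.9, 2.3), which lies in quadrant Q2. The divergence there is about -5, negative as expected for a sink.

Q2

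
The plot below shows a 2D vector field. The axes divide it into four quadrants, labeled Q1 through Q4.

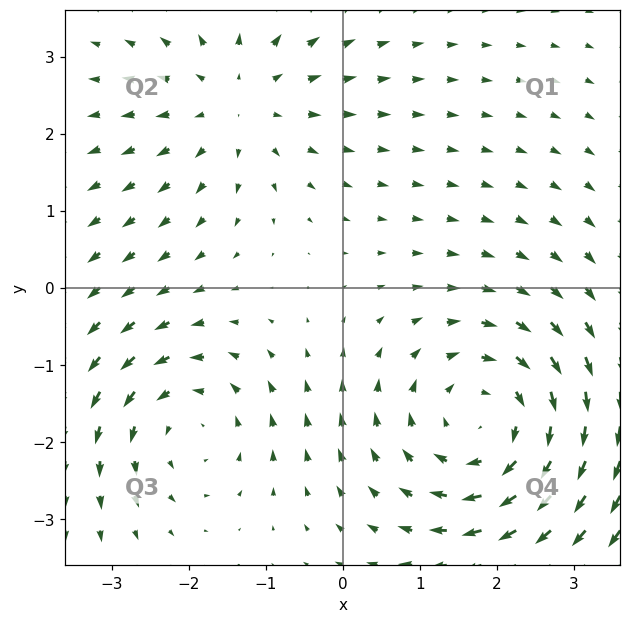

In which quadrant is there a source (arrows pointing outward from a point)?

The source sits at approximately (-1.4, 2.4), which lies in quadrant Q2. The divergence there is about +2, positive as expected for a source.

Q2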